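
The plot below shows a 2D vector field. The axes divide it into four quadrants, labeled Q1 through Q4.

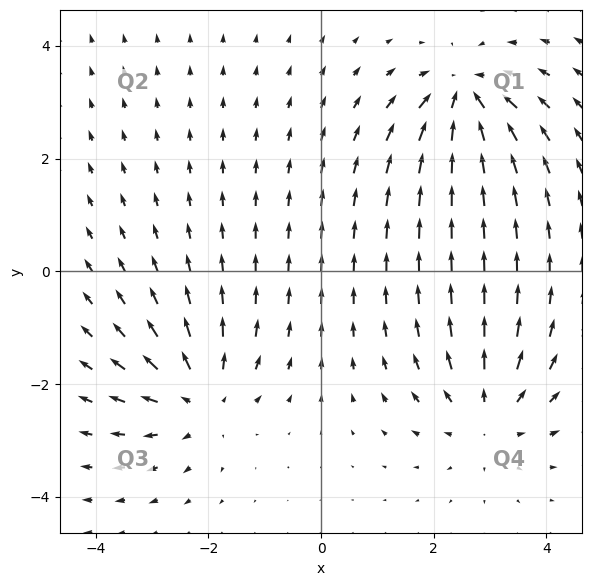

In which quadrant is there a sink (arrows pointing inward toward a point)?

The sink sits at approximately (2.5, 3.1), which lies in quadrant Q1. The divergence there is about -7, negative as expected for a sink.

Q1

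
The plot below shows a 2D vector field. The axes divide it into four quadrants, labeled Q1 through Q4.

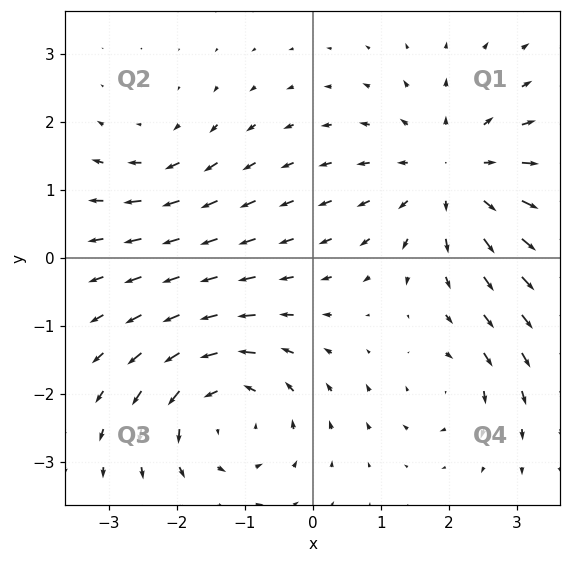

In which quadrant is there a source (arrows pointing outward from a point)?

The source sits at approximately (2.1, 1.2), which lies in quadrant Q1. The divergence there is about +4, positive as expected for a source.

Q1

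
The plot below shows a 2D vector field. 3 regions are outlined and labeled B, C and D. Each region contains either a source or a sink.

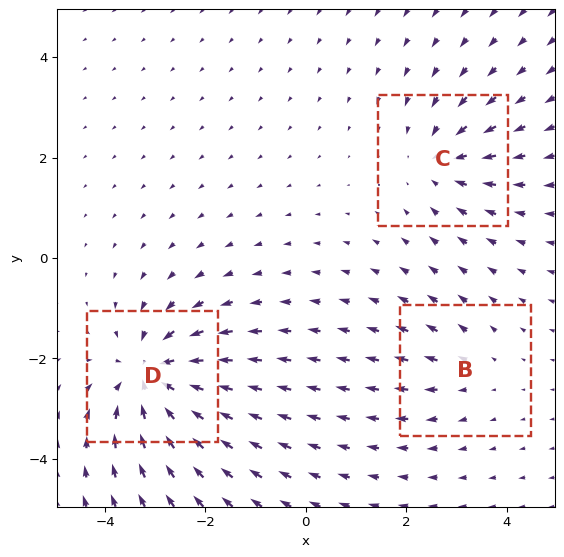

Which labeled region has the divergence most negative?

D

Divergence at each region's feature centre — B: about +2, C: about -3, D: about -5. Region D is most negative.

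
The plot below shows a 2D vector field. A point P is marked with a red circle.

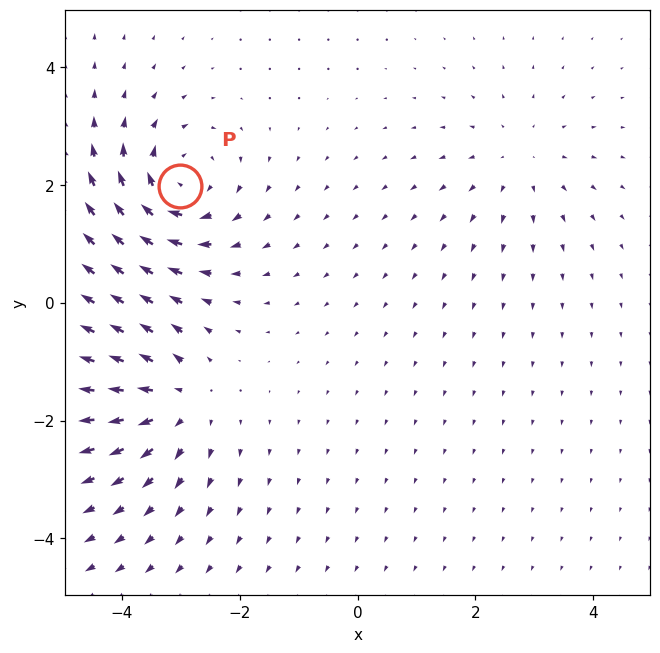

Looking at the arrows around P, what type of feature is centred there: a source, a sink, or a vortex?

vortex

At P (-3.0, 2.0) the arrows circulate clockwise. Divergence ≈0, curl about -5 — near-zero divergence with nonzero curl is a vortex.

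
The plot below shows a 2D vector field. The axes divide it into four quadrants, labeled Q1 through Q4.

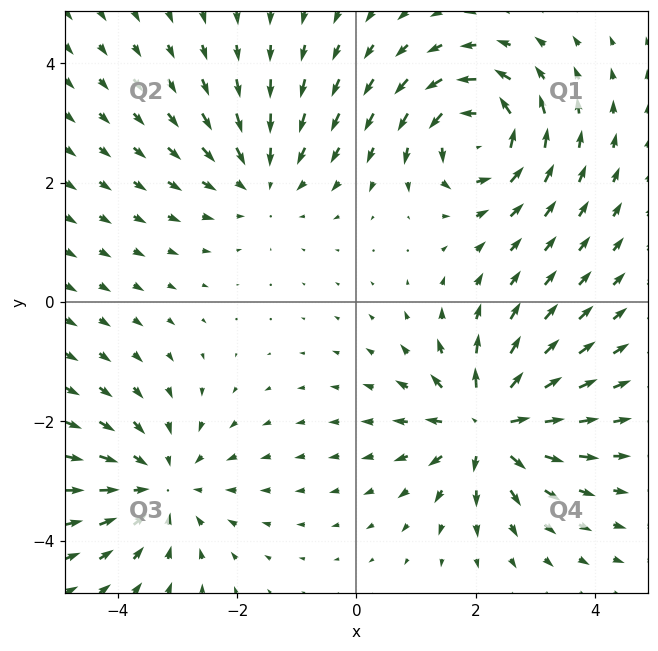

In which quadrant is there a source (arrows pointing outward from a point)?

Q4

The source sits at approximately (2.2, -2.1), which lies in quadrant Q4. The divergence there is about +7, positive as expected for a source.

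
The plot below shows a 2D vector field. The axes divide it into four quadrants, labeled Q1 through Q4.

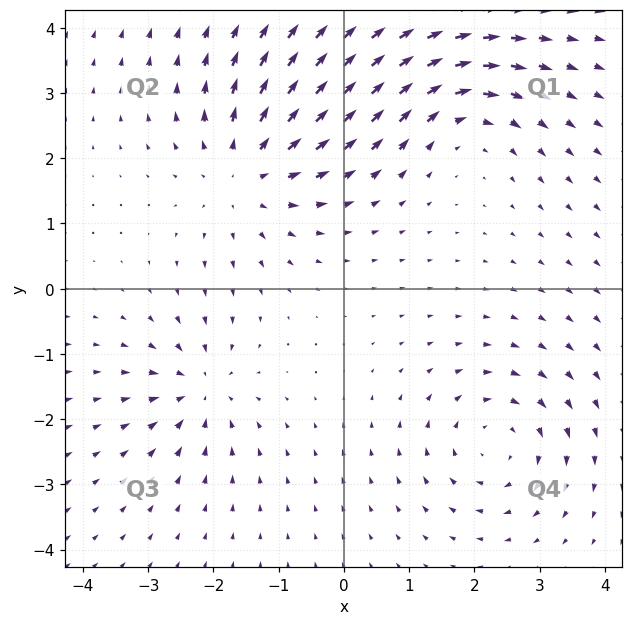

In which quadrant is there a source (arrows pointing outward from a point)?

Q2

The source sits at approximately (-1.5, 1.8), which lies in quadrant Q2. The divergence there is about +4, positive as expected for a source.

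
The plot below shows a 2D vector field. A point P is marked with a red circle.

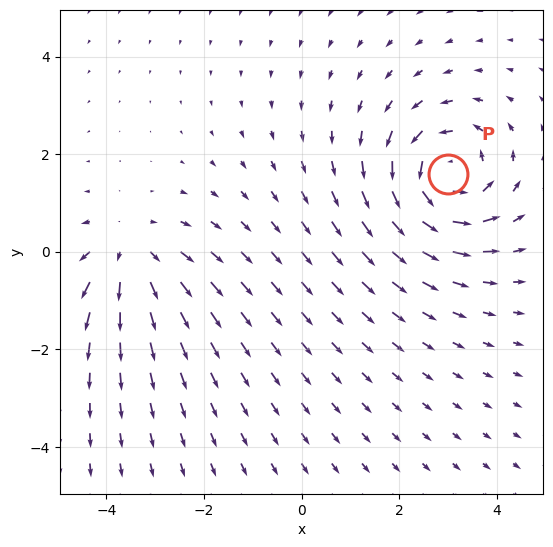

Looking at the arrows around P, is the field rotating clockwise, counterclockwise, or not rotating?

Near P at (3.0, 1.6) the arrows circulate counterclockwise. The curl (z-component) there is about +4; positive curl means counterclockwise rotation.

counterclockwise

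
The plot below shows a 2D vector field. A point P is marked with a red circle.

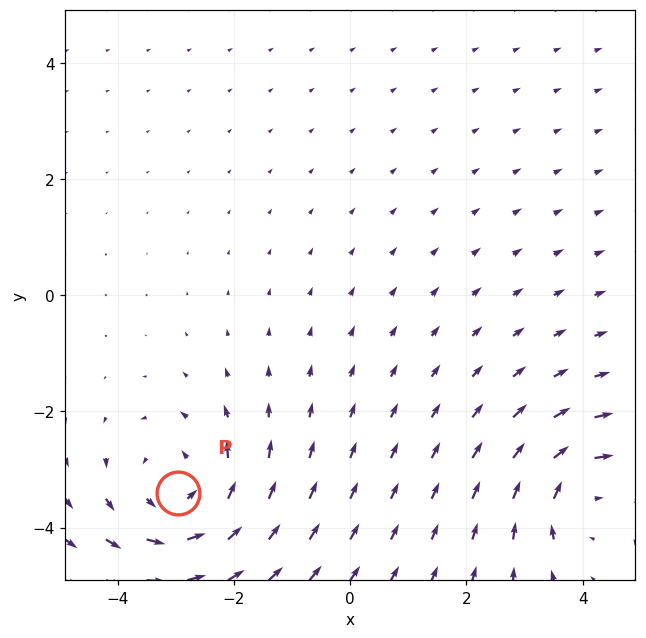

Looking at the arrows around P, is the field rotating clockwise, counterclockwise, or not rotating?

Near P at (-3.0, -3.4) the arrows circulate counterclockwise. The curl (z-component) there is about +4; positive curl means counterclockwise rotation.

counterclockwise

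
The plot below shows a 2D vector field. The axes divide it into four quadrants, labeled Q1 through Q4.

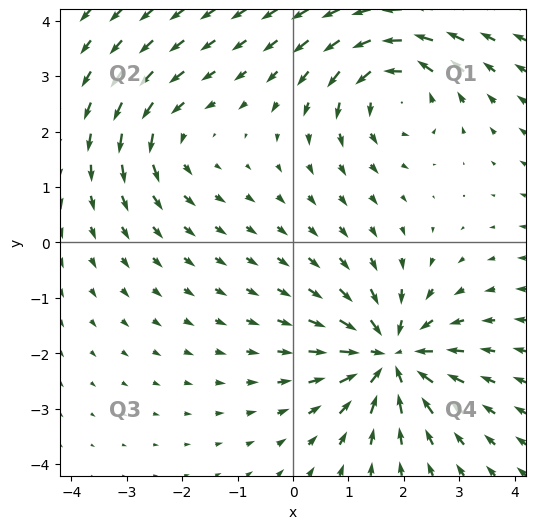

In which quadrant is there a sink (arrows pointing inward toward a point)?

Q4

The sink sits at approximately (1.8, -2.1), which lies in quadrant Q4. The divergence there is about -6, negative as expected for a sink.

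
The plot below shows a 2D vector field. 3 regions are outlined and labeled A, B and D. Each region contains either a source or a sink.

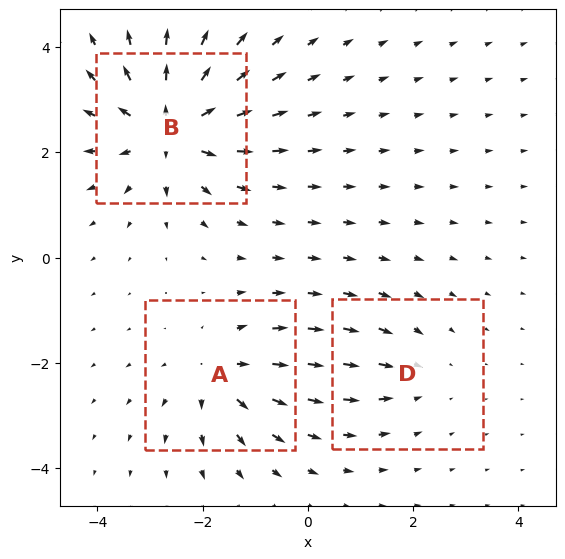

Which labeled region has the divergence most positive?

Divergence at each region's feature centre — A: about +3, B: about +5, D: about -2. Region B is most positive.

B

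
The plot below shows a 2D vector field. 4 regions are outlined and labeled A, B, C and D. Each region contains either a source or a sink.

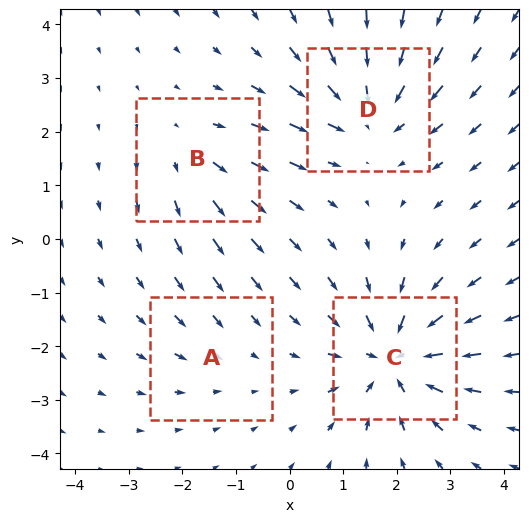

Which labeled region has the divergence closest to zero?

A

Divergence at each region's feature centre — A: about -2, B: about +3, C: about -6, D: about -5. Region A is closest to zero.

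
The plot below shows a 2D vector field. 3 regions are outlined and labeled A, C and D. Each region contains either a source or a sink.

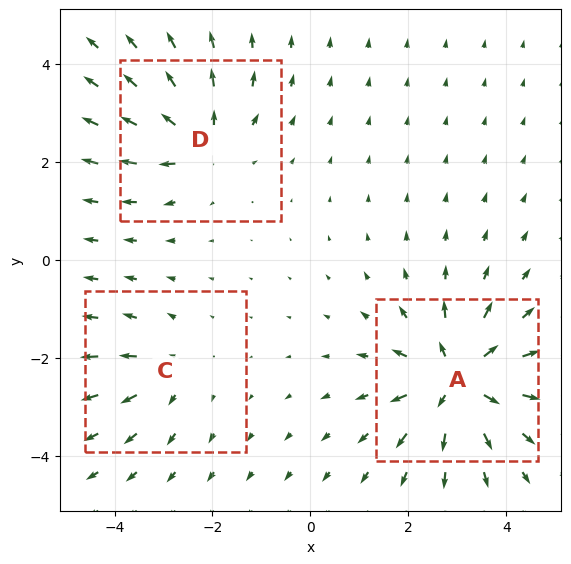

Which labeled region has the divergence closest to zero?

Divergence at each region's feature centre — A: about +5, C: about +2, D: about +4. Region C is closest to zero.

C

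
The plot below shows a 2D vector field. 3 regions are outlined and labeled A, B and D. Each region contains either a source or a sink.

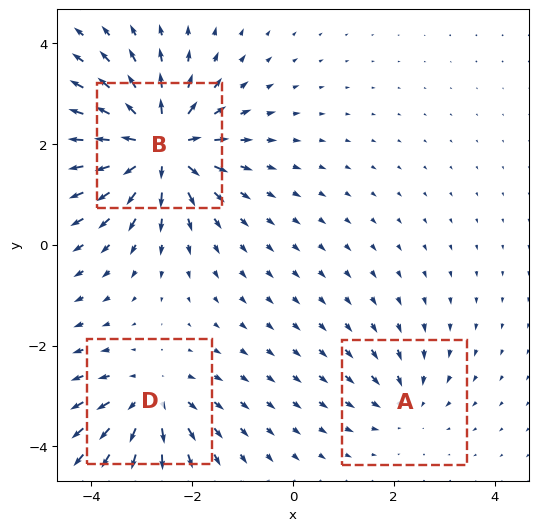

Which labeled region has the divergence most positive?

B

Divergence at each region's feature centre — A: about -3, B: about +6, D: about +4. Region B is most positive.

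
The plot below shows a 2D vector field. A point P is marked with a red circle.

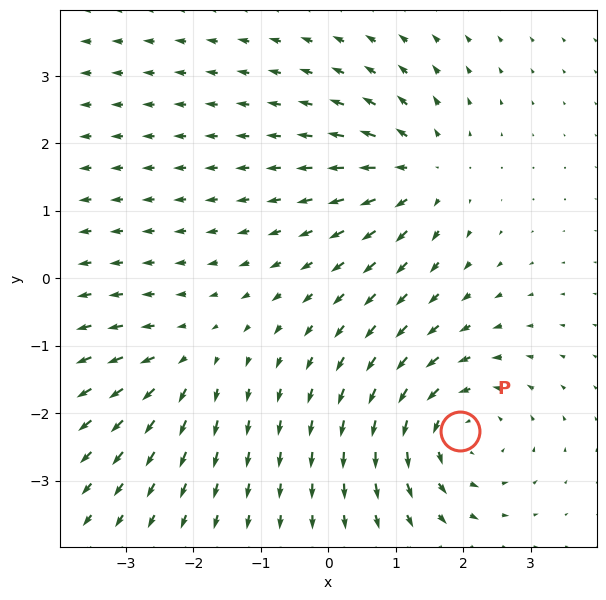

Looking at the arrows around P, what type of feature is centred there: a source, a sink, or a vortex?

vortex

At P (1.9, -2.3) the arrows circulate counterclockwise. Divergence ≈0, curl about +5 — near-zero divergence with nonzero curl is a vortex.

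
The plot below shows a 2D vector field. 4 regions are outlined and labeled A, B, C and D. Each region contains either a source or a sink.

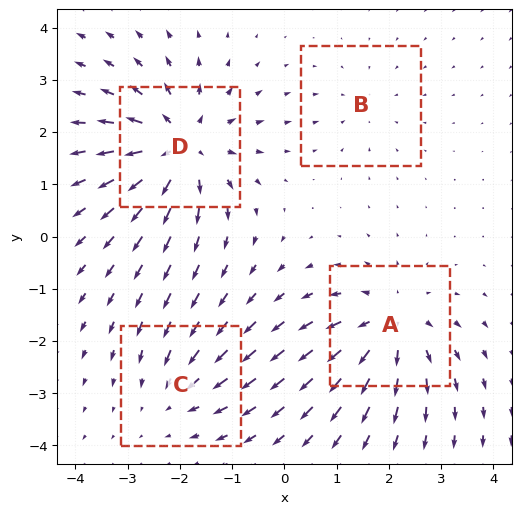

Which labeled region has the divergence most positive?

D

Divergence at each region's feature centre — A: about +6, B: about -2, C: about -3, D: about +7. Region D is most positive.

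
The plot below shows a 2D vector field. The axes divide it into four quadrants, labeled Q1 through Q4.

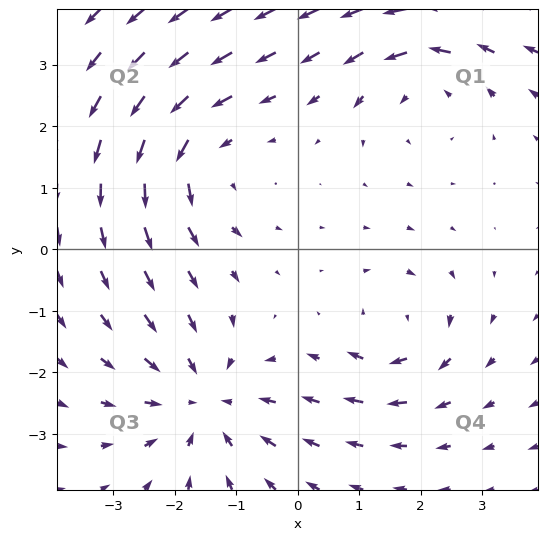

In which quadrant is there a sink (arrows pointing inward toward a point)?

The sink sits at approximately (-1.5, -2.5), which lies in quadrant Q3. The divergence there is about -3, negative as expected for a sink.

Q3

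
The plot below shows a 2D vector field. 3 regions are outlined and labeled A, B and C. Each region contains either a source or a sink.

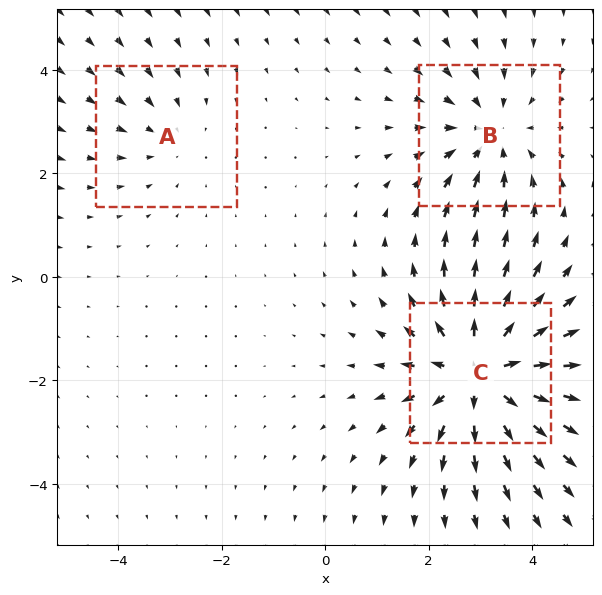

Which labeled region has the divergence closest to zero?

Divergence at each region's feature centre — A: about -2, B: about -3, C: about +5. Region A is closest to zero.

A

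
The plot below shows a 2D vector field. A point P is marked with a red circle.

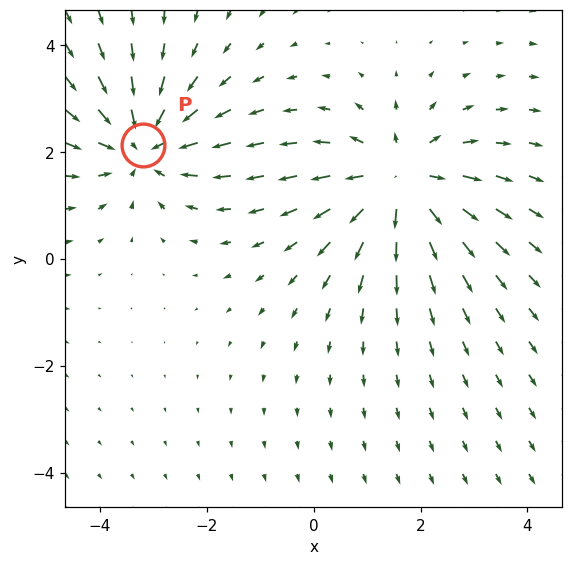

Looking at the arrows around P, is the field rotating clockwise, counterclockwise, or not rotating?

not rotating

Near P at (-3.2, 2.1) the arrows show no circulation. The curl there is ≈0.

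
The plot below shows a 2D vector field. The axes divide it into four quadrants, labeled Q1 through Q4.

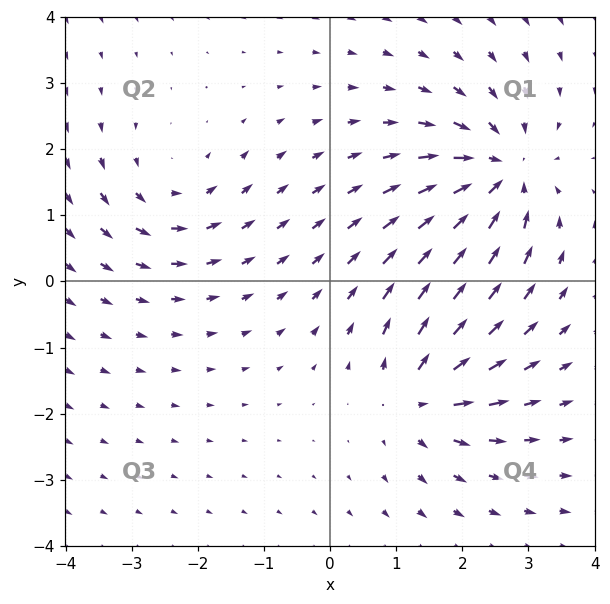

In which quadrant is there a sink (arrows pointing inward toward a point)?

Q1

The sink sits at approximately (2.6, 1.6), which lies in quadrant Q1. The divergence there is about -6, negative as expected for a sink.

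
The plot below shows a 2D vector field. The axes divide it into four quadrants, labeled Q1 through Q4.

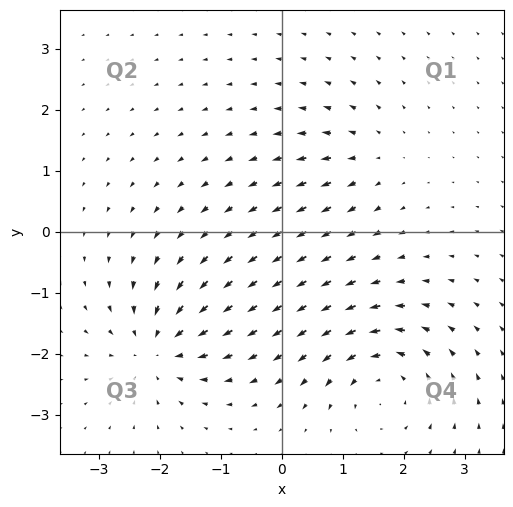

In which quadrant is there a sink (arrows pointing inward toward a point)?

The sink sits at approximately (-2.0, -1.9), which lies in quadrant Q3. The divergence there is about -6, negative as expected for a sink.

Q3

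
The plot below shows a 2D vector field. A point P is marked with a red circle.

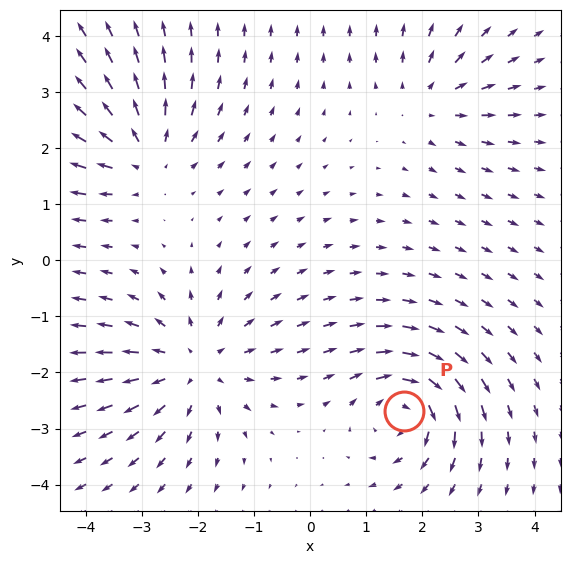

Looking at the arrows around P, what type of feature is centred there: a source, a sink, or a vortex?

vortex

At P (1.7, -2.7) the arrows circulate clockwise. Divergence ≈0, curl about -6 — near-zero divergence with nonzero curl is a vortex.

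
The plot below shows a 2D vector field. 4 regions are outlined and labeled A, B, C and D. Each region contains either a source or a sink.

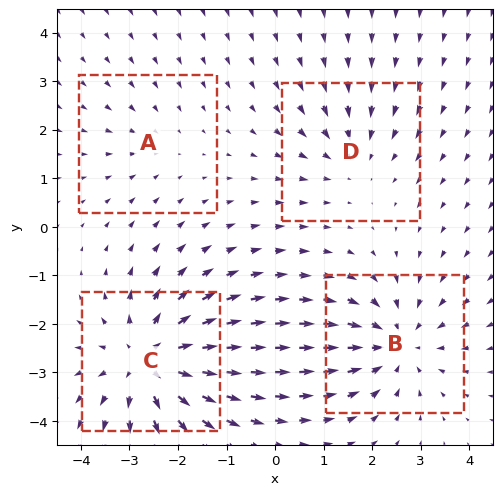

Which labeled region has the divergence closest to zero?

A

Divergence at each region's feature centre — A: about -2, B: about -5, C: about +6, D: about -3. Region A is closest to zero.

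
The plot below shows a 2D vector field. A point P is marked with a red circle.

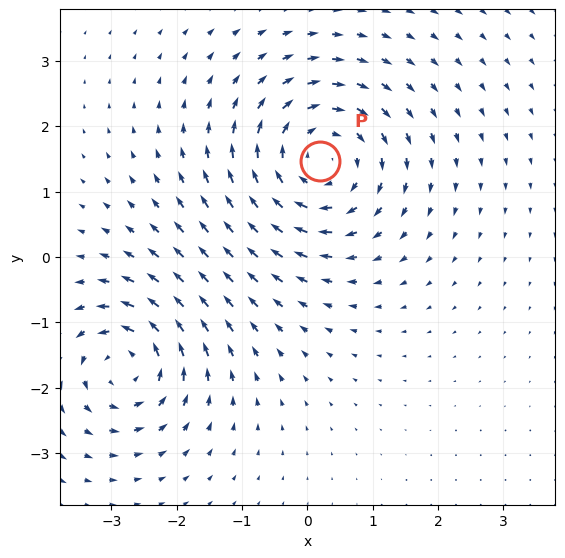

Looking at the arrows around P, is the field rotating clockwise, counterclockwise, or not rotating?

clockwise

Near P at (0.2, 1.5) the arrows circulate clockwise. The curl (z-component) there is about -4; negative curl means clockwise rotation.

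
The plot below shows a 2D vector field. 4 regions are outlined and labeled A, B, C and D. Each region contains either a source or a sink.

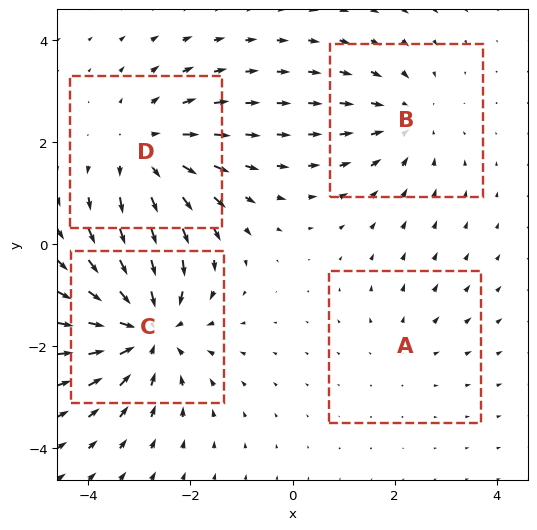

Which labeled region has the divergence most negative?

Divergence at each region's feature centre — A: about +2, B: about -3, C: about -5, D: about +4. Region C is most negative.

C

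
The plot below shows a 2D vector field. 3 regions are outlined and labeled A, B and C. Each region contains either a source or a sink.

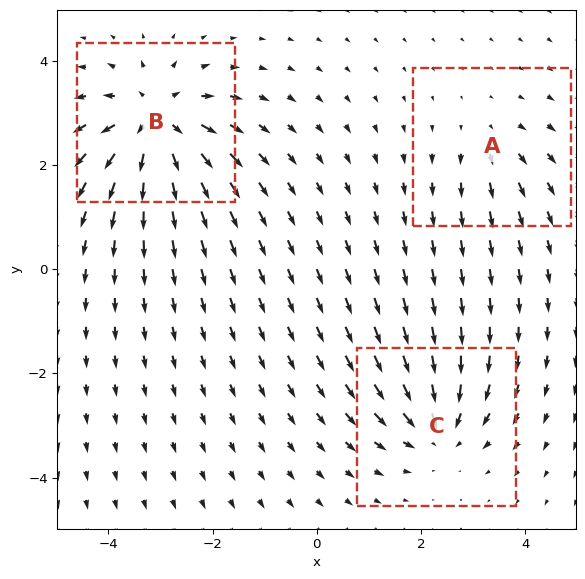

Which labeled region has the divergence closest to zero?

A

Divergence at each region's feature centre — A: about +2, B: about +6, C: about -4. Region A is closest to zero.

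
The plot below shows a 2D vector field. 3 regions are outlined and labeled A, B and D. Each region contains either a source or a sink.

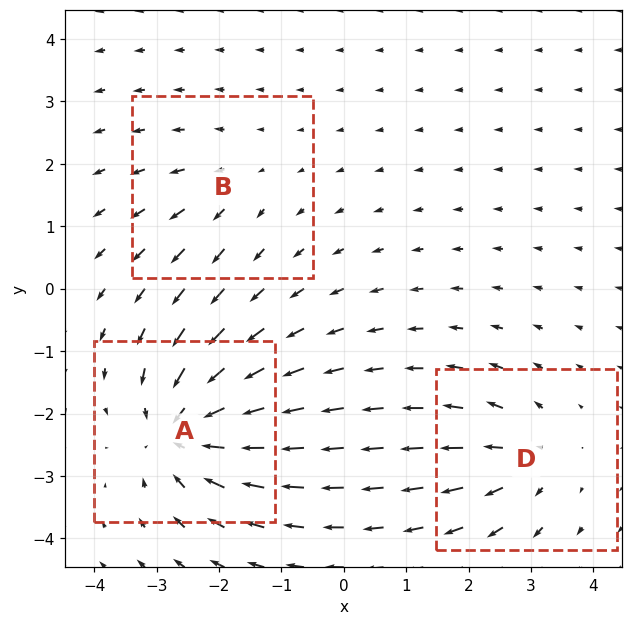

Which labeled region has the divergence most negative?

Divergence at each region's feature centre — A: about -6, B: about +2, D: about +3. Region A is most negative.

A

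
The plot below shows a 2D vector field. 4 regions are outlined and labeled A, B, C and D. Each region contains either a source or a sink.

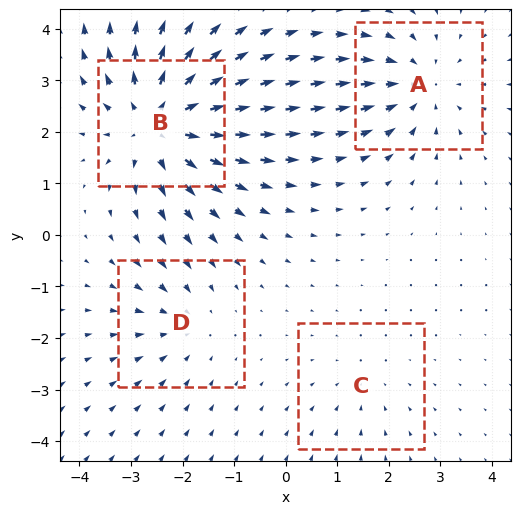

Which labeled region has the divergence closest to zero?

Divergence at each region's feature centre — A: about -4, B: about +6, C: about -2, D: about -3. Region C is closest to zero.

C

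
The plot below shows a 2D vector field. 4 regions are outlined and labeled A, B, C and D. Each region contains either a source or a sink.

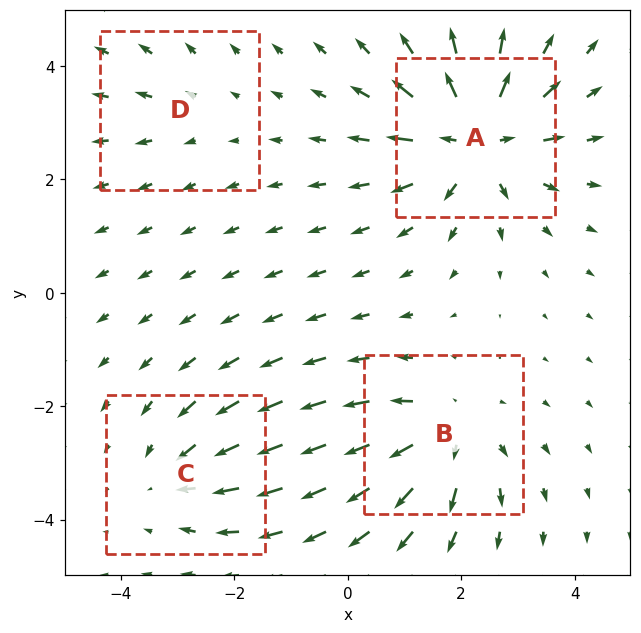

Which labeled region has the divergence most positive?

A

Divergence at each region's feature centre — A: about +7, B: about +5, C: about -3, D: about +2. Region A is most positive.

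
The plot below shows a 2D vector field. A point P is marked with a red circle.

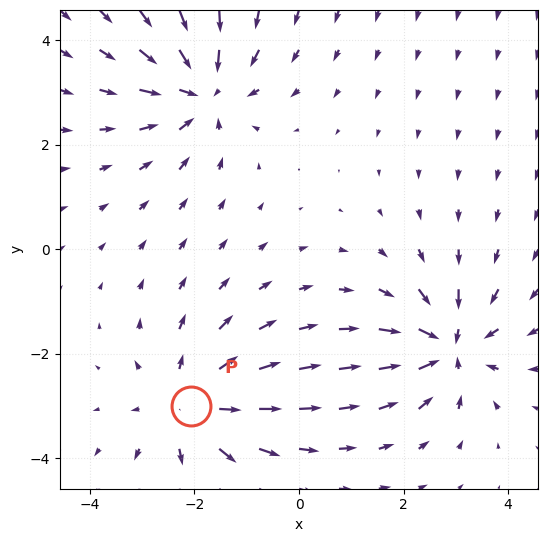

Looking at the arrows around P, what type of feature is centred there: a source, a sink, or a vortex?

At P (-2.1, -3.0) the arrows spread outward. Divergence about +4, curl ≈0 — positive divergence with near-zero curl is a source.

source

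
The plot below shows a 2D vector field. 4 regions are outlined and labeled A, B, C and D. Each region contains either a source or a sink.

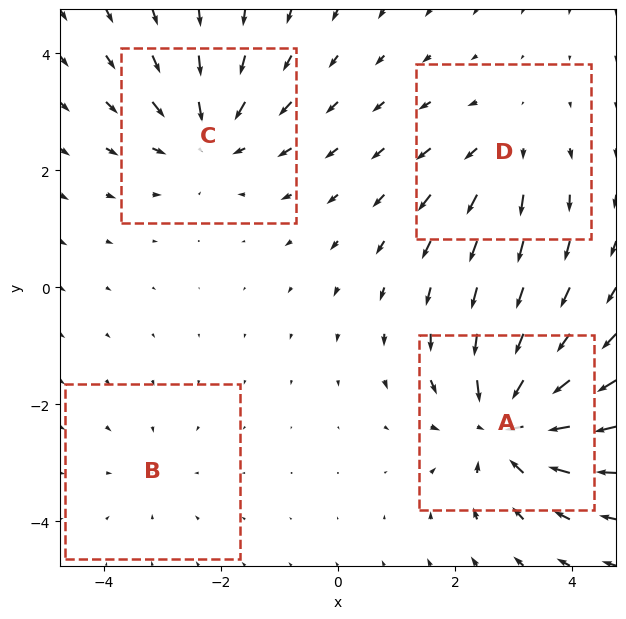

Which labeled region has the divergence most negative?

A

Divergence at each region's feature centre — A: about -7, B: about -2, C: about -5, D: about +3. Region A is most negative.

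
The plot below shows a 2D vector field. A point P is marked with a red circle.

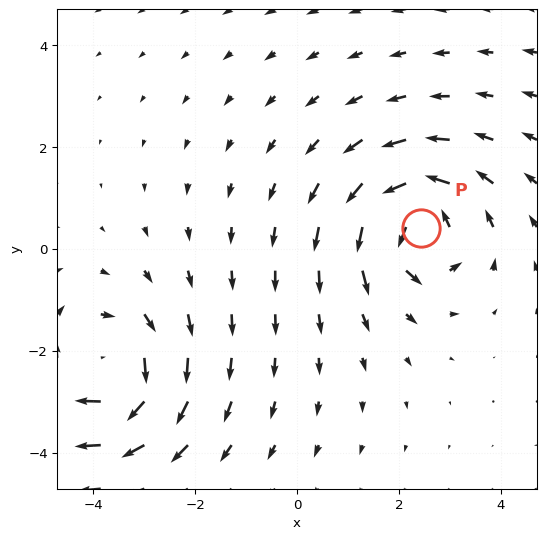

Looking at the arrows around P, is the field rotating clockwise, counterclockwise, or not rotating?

counterclockwise

Near P at (2.4, 0.4) the arrows circulate counterclockwise. The curl (z-component) there is about +4; positive curl means counterclockwise rotation.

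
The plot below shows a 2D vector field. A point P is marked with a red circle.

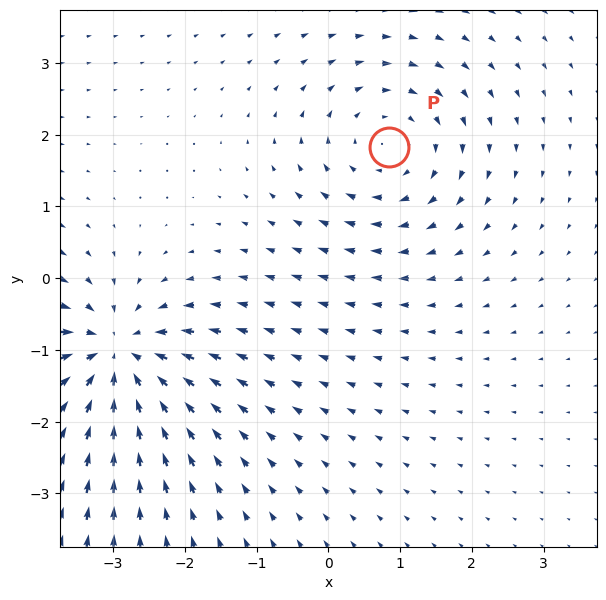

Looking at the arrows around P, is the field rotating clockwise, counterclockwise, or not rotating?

Near P at (0.8, 1.8) the arrows circulate clockwise. The curl (z-component) there is about -3; negative curl means clockwise rotation.

clockwise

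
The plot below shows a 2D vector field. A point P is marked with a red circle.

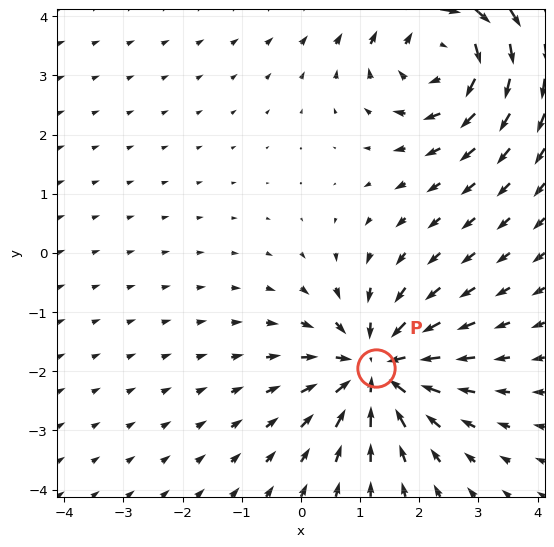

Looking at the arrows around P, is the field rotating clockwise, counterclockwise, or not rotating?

Near P at (1.3, -1.9) the arrows show no circulation. The curl there is ≈0.

not rotating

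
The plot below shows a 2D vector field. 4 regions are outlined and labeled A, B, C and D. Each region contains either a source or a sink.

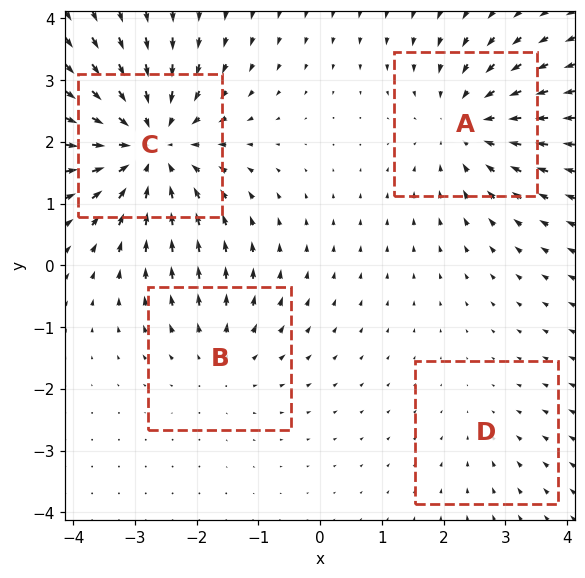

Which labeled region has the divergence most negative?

C

Divergence at each region's feature centre — A: about -4, B: about +3, C: about -6, D: about -2. Region C is most negative.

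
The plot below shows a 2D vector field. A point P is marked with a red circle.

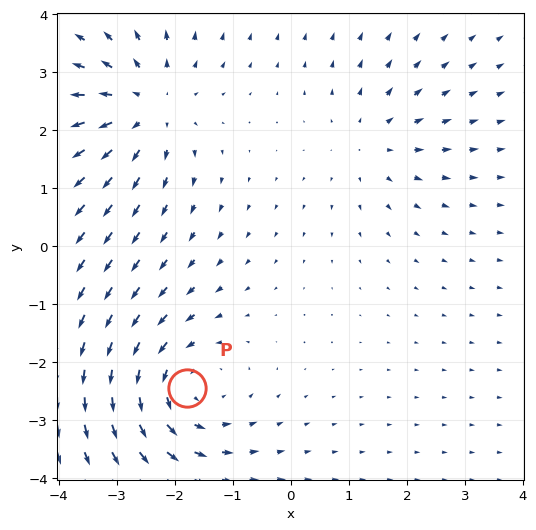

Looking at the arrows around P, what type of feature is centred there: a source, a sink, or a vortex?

At P (-1.8, -2.4) the arrows circulate counterclockwise. Divergence ≈0, curl about +4 — near-zero divergence with nonzero curl is a vortex.

vortex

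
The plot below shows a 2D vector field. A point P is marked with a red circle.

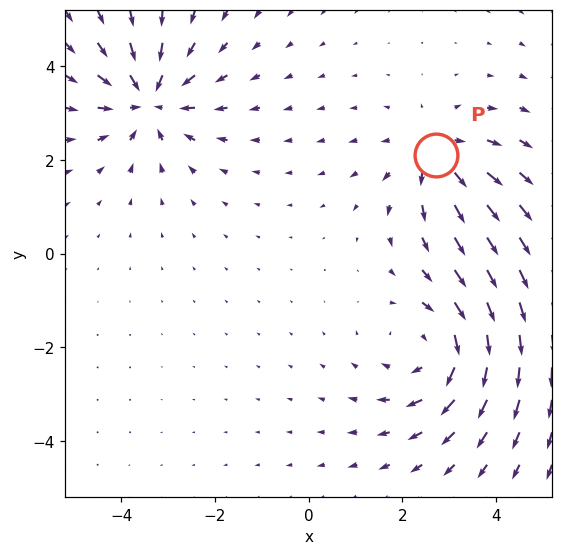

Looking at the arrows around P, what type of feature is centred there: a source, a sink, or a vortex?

source

At P (2.7, 2.1) the arrows spread outward. Divergence about +3, curl ≈0 — positive divergence with near-zero curl is a source.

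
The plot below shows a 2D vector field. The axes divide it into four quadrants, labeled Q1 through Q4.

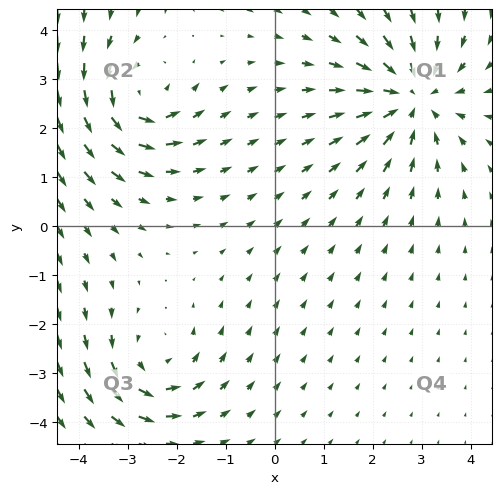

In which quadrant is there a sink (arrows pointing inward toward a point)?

The sink sits at approximately (2.8, 2.6), which lies in quadrant Q1. The divergence there is about -4, negative as expected for a sink.

Q1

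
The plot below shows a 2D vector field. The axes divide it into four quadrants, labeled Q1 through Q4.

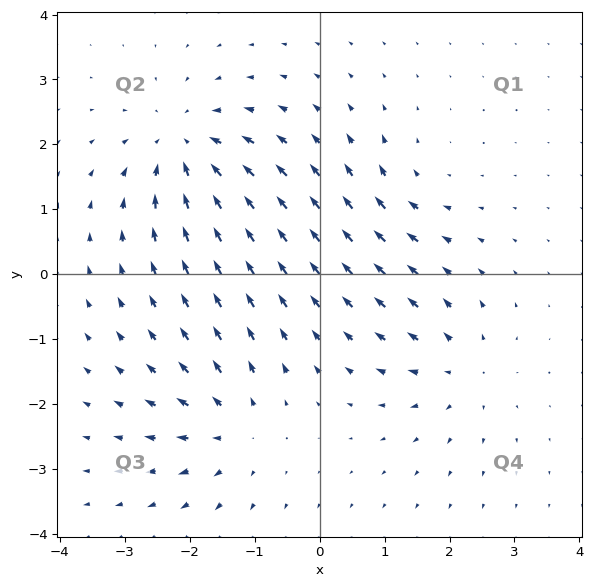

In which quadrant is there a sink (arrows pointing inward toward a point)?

Q2

The sink sits at approximately (-2.1, 2.0), which lies in quadrant Q2. The divergence there is about -6, negative as expected for a sink.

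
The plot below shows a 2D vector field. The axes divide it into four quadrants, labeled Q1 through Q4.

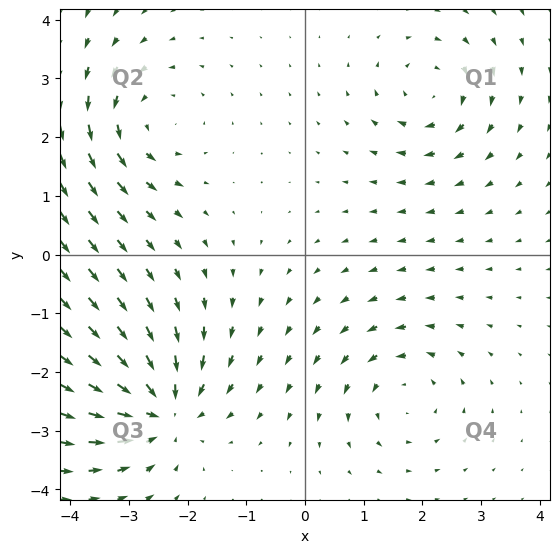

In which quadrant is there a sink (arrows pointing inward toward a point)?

The sink sits at approximately (-2.4, -2.6), which lies in quadrant Q3. The divergence there is about -6, negative as expected for a sink.

Q3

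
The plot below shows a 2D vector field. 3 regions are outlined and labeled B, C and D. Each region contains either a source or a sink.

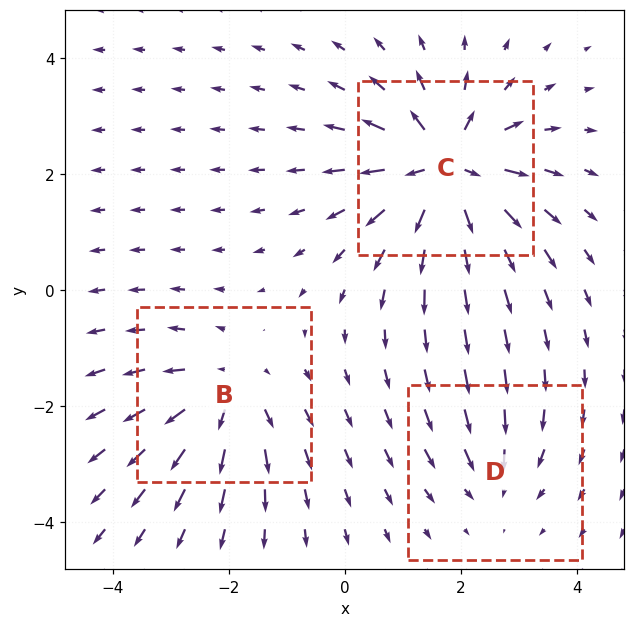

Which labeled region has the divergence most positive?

C

Divergence at each region's feature centre — B: about +4, C: about +6, D: about -2. Region C is most positive.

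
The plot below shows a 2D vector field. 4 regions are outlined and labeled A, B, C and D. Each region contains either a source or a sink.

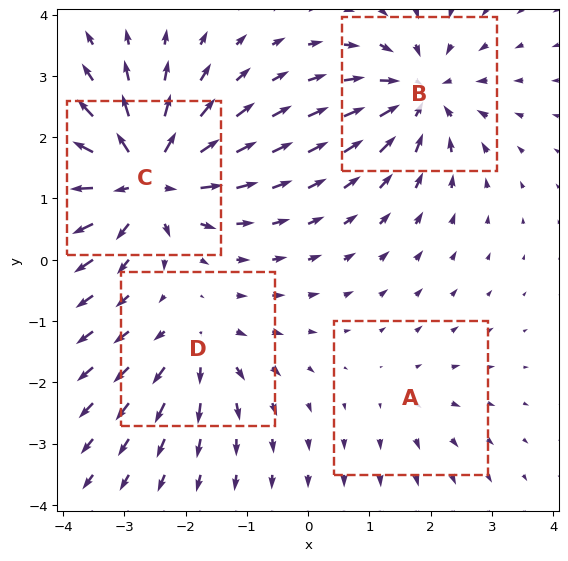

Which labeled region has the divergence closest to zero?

Divergence at each region's feature centre — A: about +2, B: about -6, C: about +8, D: about +4. Region A is closest to zero.

A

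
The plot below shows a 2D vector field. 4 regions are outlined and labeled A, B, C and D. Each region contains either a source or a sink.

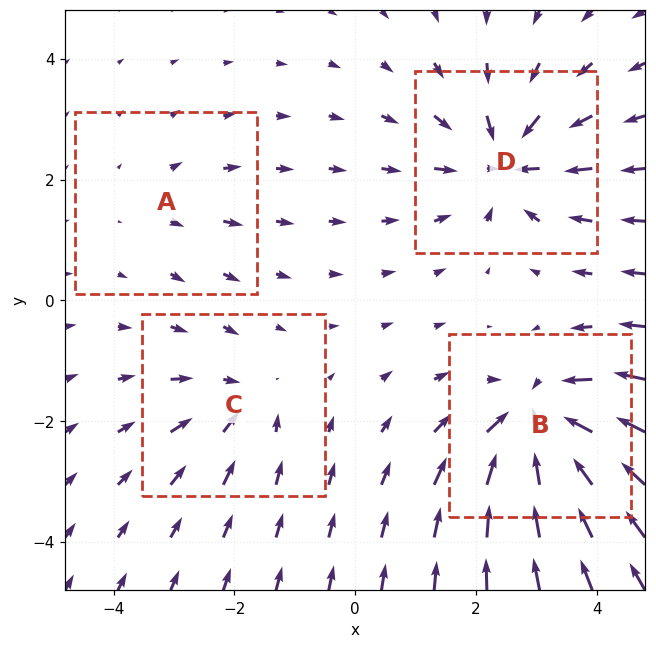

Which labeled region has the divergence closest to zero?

Divergence at each region's feature centre — A: about +2, B: about -7, C: about -4, D: about -6. Region A is closest to zero.

A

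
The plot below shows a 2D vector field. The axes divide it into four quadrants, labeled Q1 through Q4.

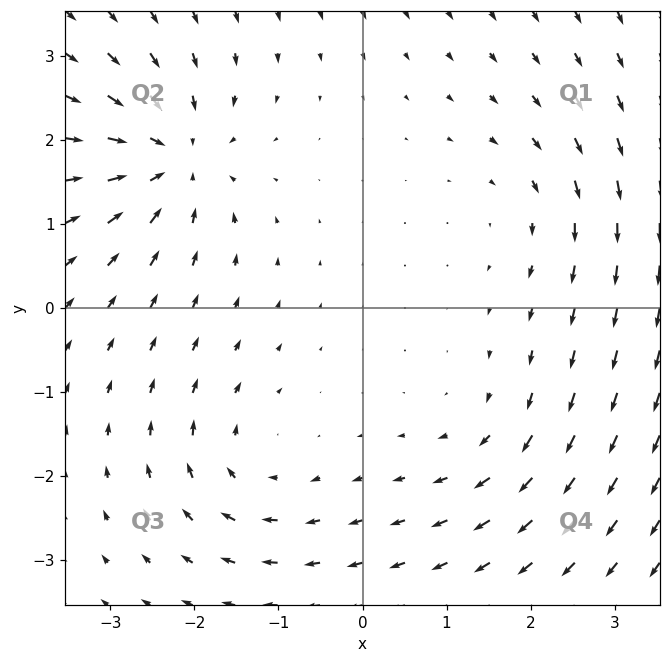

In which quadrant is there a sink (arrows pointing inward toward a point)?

Q2

The sink sits at approximately (-2.2, 1.8), which lies in quadrant Q2. The divergence there is about -6, negative as expected for a sink.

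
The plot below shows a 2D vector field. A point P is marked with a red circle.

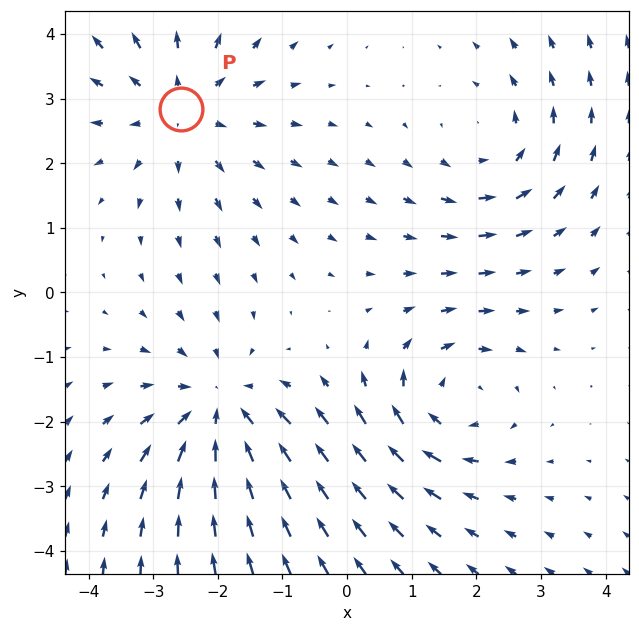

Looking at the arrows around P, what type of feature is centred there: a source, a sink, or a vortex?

source

At P (-2.6, 2.8) the arrows spread outward. Divergence about +3, curl ≈0 — positive divergence with near-zero curl is a source.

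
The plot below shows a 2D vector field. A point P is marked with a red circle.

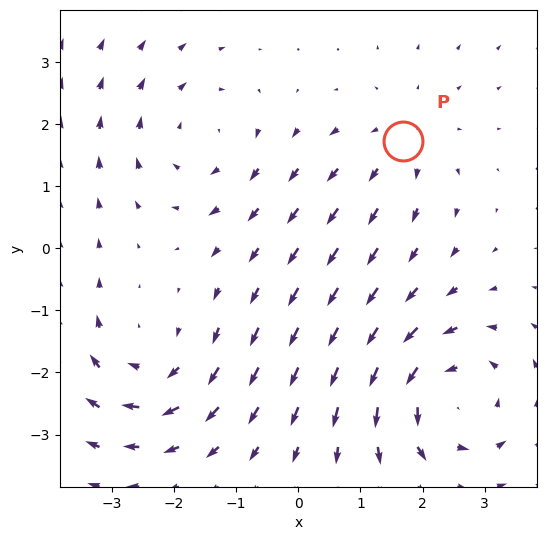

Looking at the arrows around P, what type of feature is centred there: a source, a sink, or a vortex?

At P (1.7, 1.7) the arrows spread outward. Divergence about +2, curl ≈0 — positive divergence with near-zero curl is a source.

source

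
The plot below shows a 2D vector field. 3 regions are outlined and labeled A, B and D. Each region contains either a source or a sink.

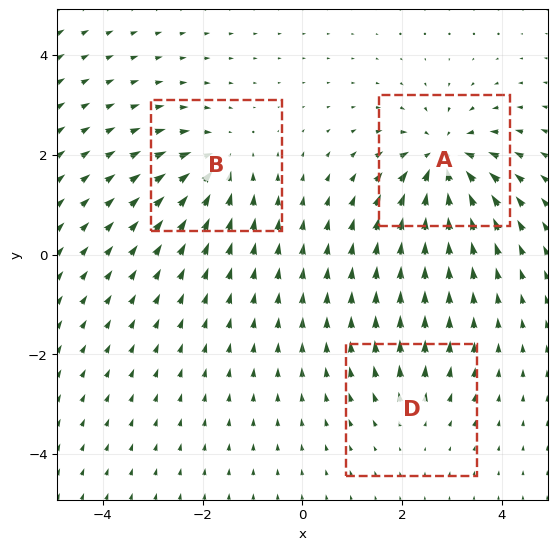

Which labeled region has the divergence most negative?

Divergence at each region's feature centre — A: about -6, B: about -4, D: about +2. Region A is most negative.

A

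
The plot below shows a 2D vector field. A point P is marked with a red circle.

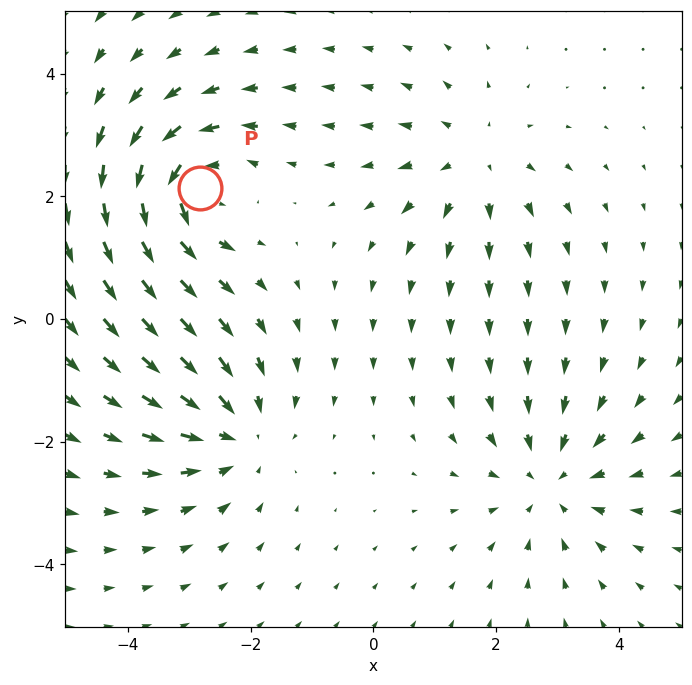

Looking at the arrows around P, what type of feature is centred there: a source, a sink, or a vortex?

At P (-2.8, 2.1) the arrows circulate counterclockwise. Divergence ≈0, curl about +6 — near-zero divergence with nonzero curl is a vortex.

vortex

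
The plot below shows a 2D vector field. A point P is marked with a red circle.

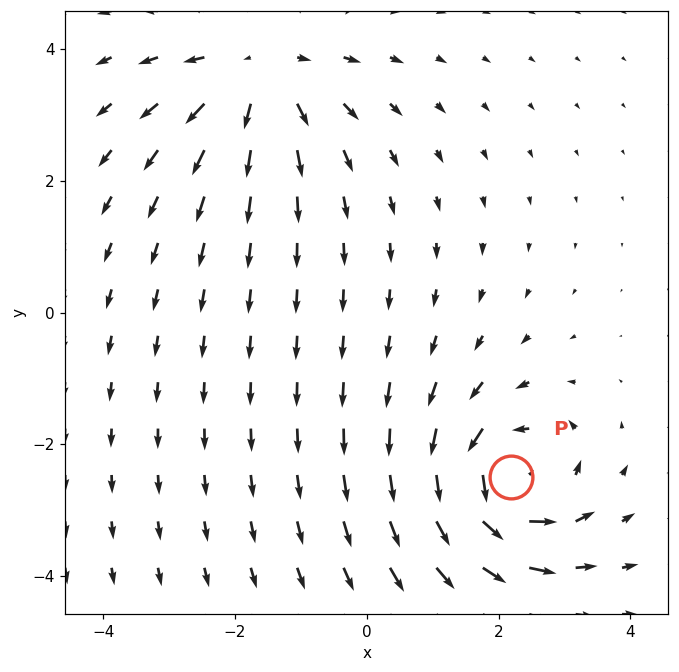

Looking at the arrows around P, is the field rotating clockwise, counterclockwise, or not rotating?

Near P at (2.2, -2.5) the arrows circulate counterclockwise. The curl (z-component) there is about +6; positive curl means counterclockwise rotation.

counterclockwise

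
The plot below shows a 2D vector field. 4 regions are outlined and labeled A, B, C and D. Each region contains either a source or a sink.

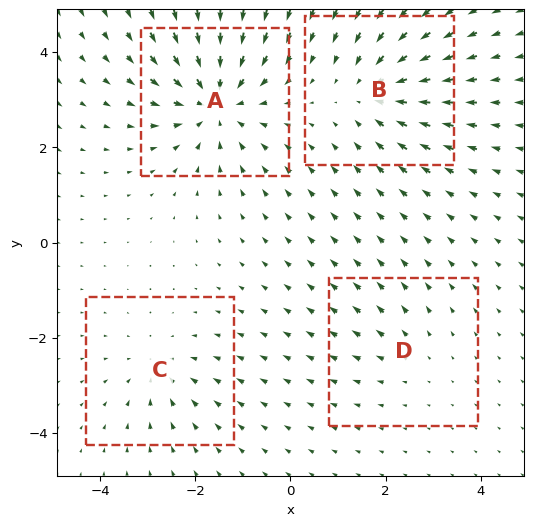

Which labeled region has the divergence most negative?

A

Divergence at each region's feature centre — A: about -6, B: about -4, C: about -3, D: about +2. Region A is most negative.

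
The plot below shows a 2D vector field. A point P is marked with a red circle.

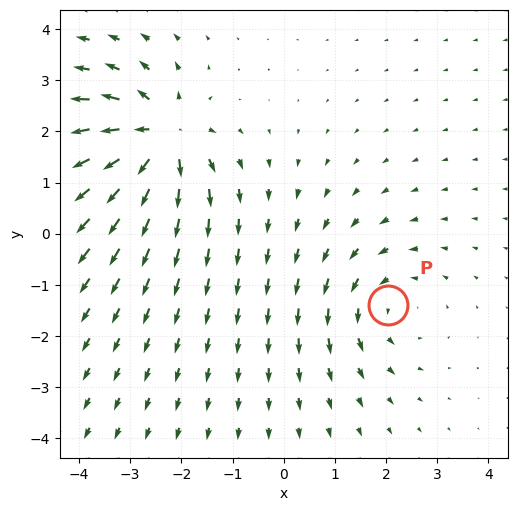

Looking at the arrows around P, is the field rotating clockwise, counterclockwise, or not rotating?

counterclockwise

Near P at (2.0, -1.4) the arrows circulate counterclockwise. The curl (z-component) there is about +3; positive curl means counterclockwise rotation.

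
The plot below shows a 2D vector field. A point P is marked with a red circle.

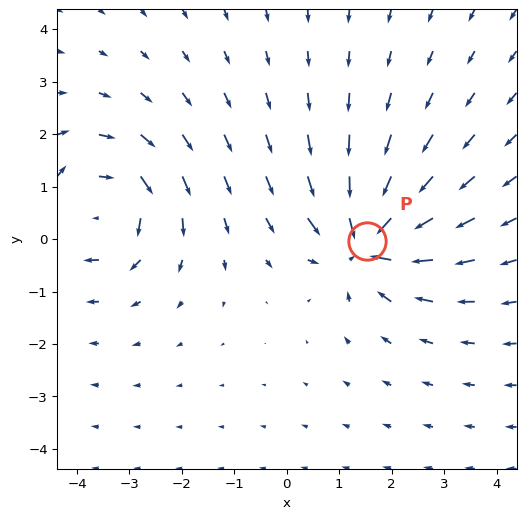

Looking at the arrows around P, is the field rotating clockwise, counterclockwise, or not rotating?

Near P at (1.5, -0.0) the arrows show no circulation. The curl there is ≈0.

not rotating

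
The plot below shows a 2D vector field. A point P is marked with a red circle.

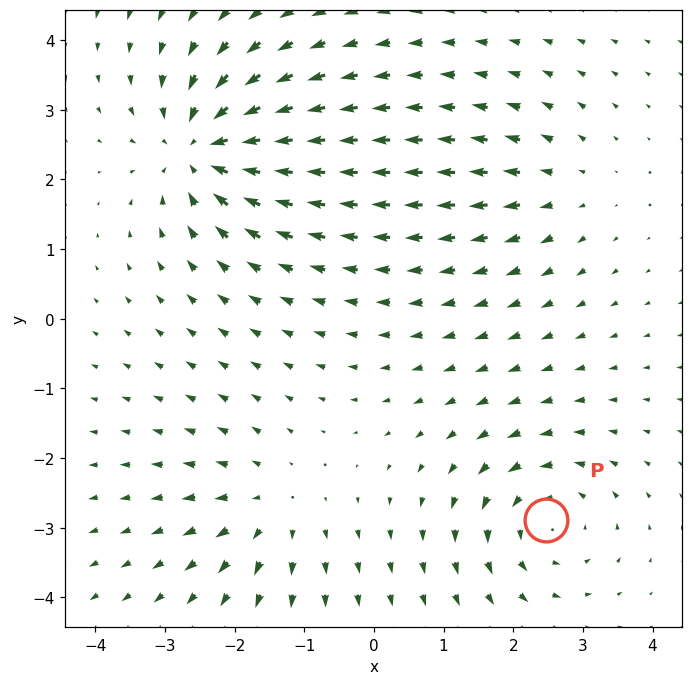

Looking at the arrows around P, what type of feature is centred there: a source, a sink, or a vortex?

vortex

At P (2.5, -2.9) the arrows circulate counterclockwise. Divergence ≈0, curl about +4 — near-zero divergence with nonzero curl is a vortex.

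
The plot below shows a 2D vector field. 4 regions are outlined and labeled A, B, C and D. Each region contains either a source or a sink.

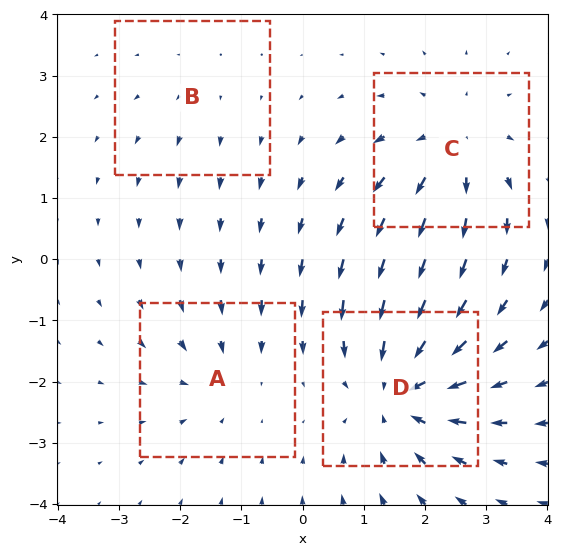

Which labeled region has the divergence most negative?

D

Divergence at each region's feature centre — A: about -3, B: about +2, C: about +5, D: about -6. Region D is most negative.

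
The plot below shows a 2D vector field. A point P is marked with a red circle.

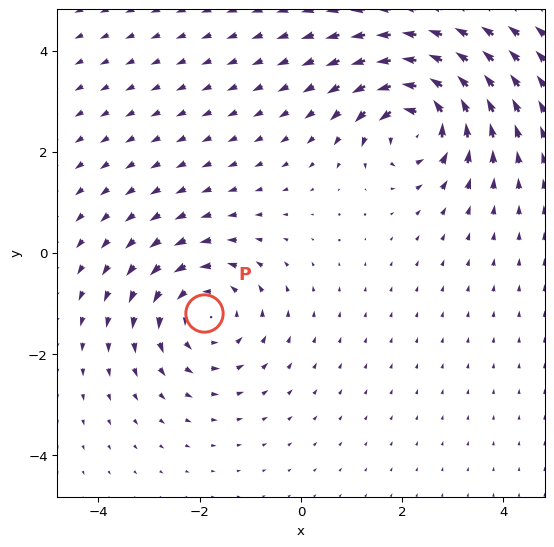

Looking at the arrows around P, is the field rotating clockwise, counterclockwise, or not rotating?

Near P at (-1.9, -1.2) the arrows circulate counterclockwise. The curl (z-component) there is about +3; positive curl means counterclockwise rotation.

counterclockwise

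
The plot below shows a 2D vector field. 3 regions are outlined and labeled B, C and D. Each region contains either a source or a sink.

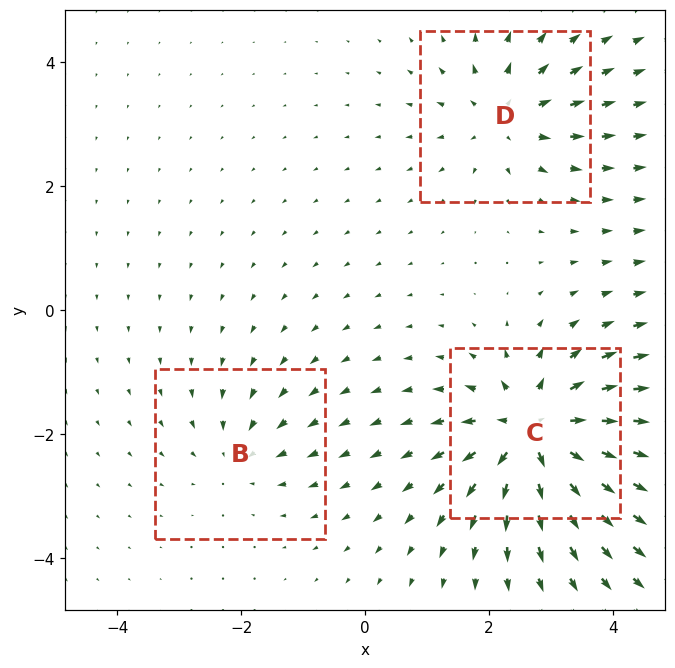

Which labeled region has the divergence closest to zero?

Divergence at each region's feature centre — B: about -2, C: about +6, D: about +4. Region B is closest to zero.

B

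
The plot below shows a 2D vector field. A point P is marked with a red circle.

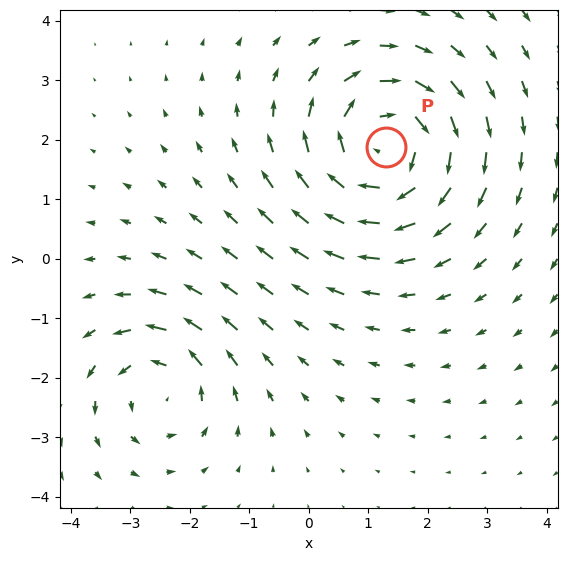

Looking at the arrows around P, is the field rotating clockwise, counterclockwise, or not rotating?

Near P at (1.3, 1.9) the arrows circulate clockwise. The curl (z-component) there is about -4; negative curl means clockwise rotation.

clockwise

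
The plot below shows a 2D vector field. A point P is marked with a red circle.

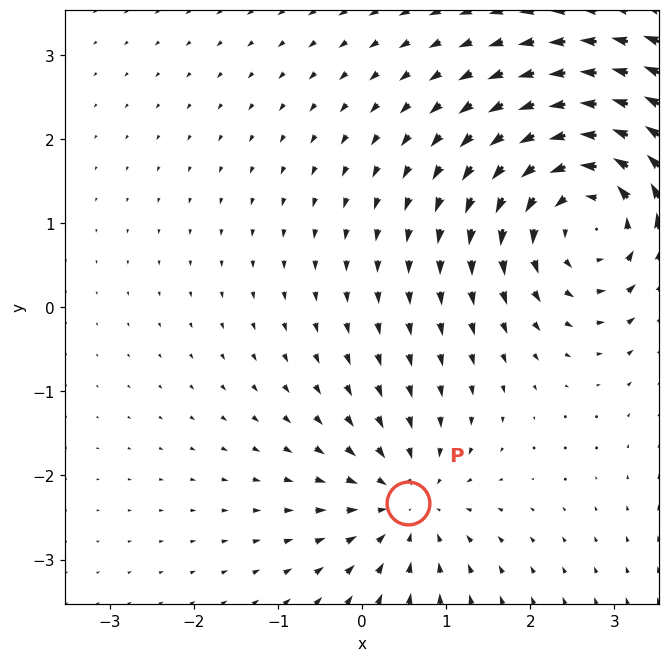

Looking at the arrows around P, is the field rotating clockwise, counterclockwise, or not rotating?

not rotating

Near P at (0.5, -2.3) the arrows show no circulation. The curl there is ≈0.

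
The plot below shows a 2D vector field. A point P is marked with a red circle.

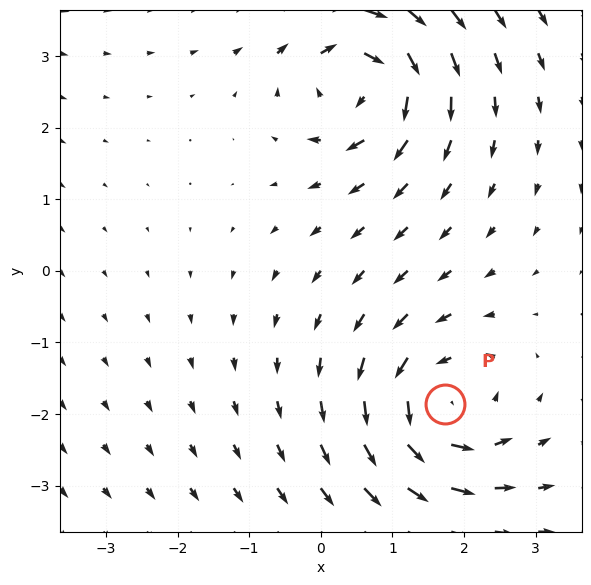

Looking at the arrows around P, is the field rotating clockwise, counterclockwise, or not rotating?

Near P at (1.7, -1.9) the arrows circulate counterclockwise. The curl (z-component) there is about +4; positive curl means counterclockwise rotation.

counterclockwise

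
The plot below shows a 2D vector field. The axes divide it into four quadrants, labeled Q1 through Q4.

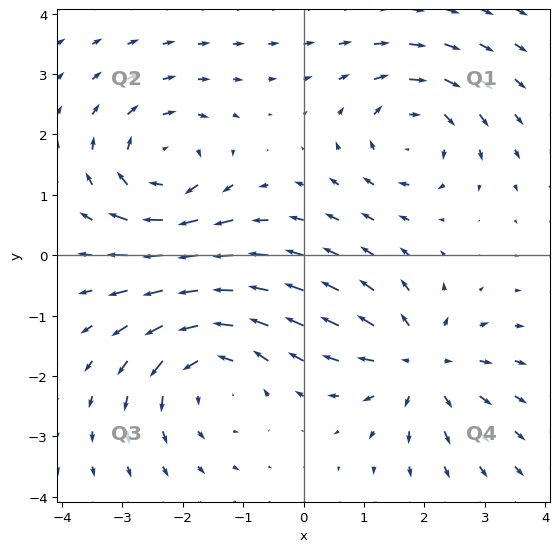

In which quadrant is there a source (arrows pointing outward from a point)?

The source sits at approximately (1.9, -1.8), which lies in quadrant Q4. The divergence there is about +4, positive as expected for a source.

Q4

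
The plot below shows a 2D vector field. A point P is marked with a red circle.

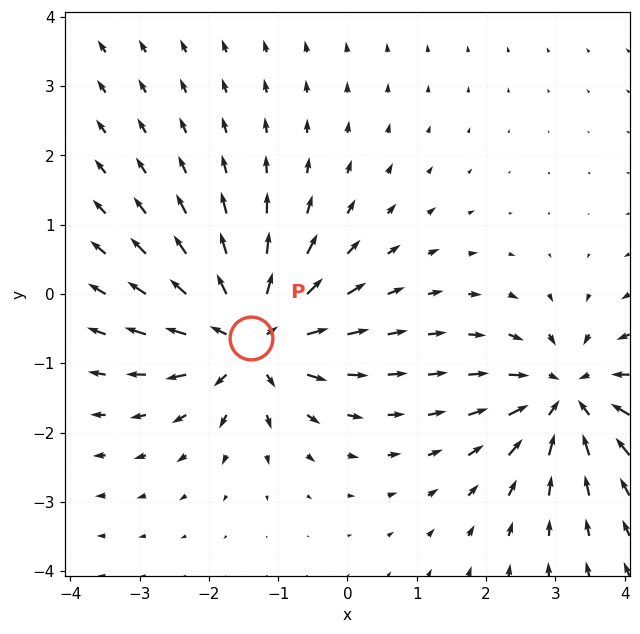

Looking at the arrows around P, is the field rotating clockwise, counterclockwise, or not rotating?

Near P at (-1.4, -0.6) the arrows show no circulation. The curl there is ≈0.

not rotating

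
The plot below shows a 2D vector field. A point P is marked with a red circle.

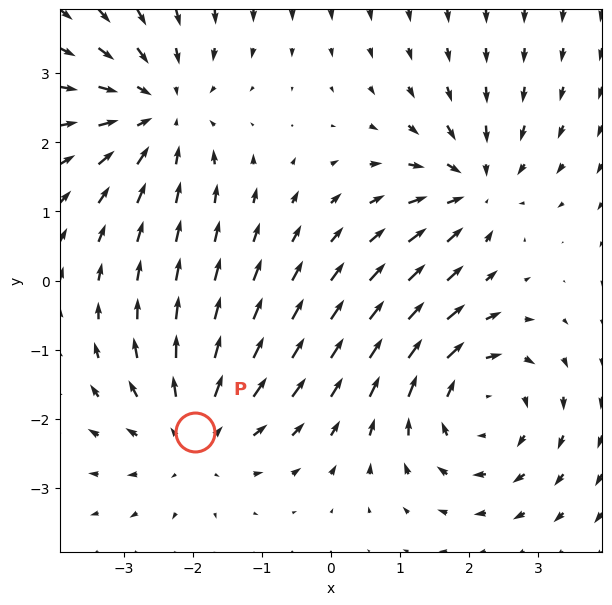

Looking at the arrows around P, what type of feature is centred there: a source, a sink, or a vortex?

At P (-2.0, -2.2) the arrows spread outward. Divergence about +3, curl ≈0 — positive divergence with near-zero curl is a source.

source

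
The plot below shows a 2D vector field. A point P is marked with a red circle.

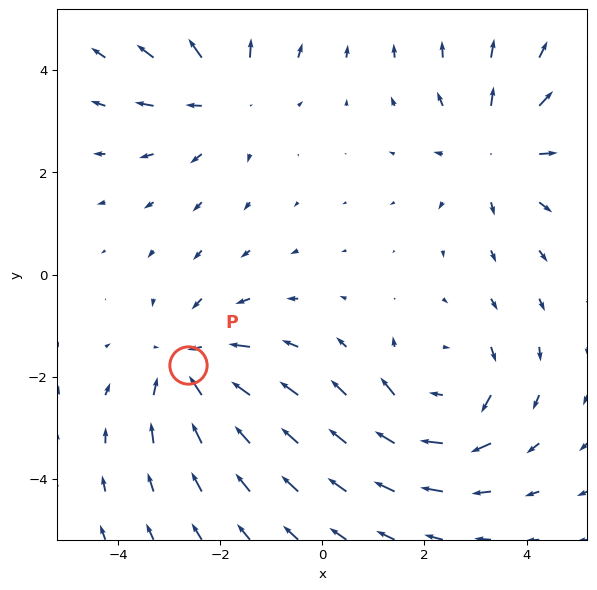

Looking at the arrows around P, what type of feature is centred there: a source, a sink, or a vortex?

At P (-2.6, -1.8) the arrows converge inward. Divergence about -3, curl ≈0 — negative divergence with near-zero curl is a sink.

sink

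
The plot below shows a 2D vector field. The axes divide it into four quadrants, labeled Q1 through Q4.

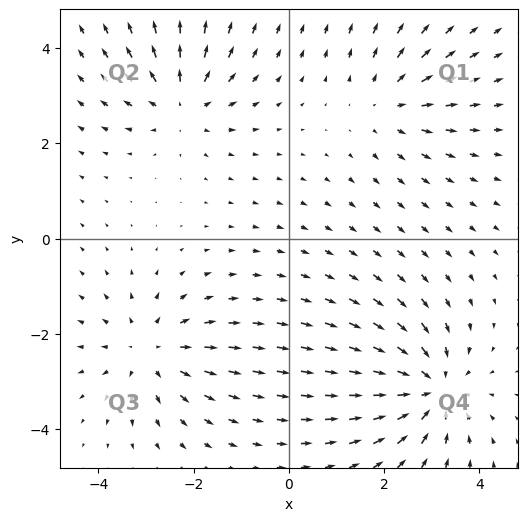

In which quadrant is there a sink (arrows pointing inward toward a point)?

Q4

The sink sits at approximately (3.0, -3.2), which lies in quadrant Q4. The divergence there is about -5, negative as expected for a sink.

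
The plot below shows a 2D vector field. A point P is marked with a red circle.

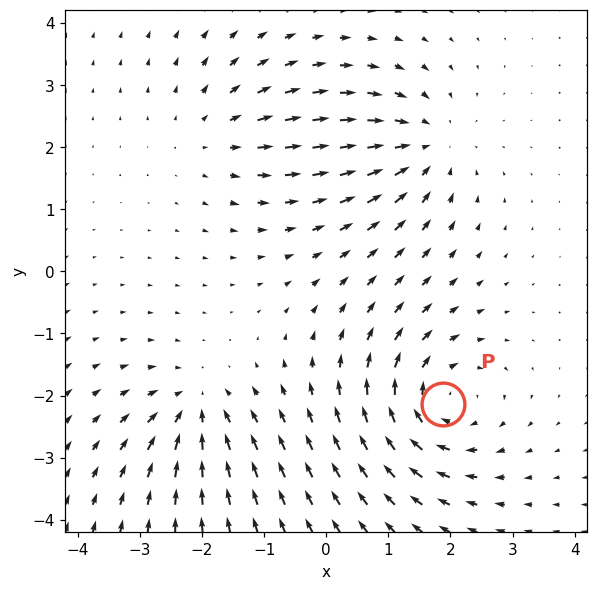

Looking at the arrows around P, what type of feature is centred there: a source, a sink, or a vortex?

At P (1.9, -2.1) the arrows circulate clockwise. Divergence ≈0, curl about -5 — near-zero divergence with nonzero curl is a vortex.

vortex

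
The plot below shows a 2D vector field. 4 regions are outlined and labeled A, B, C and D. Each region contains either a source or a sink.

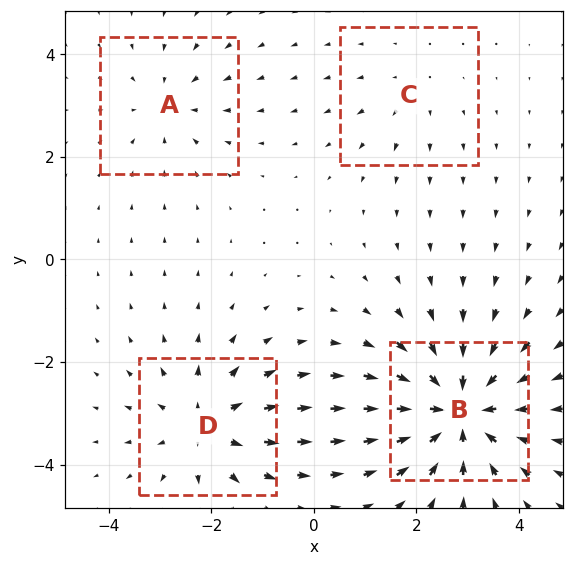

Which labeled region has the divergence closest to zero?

Divergence at each region's feature centre — A: about -3, B: about -7, C: about +2, D: about +4. Region C is closest to zero.

C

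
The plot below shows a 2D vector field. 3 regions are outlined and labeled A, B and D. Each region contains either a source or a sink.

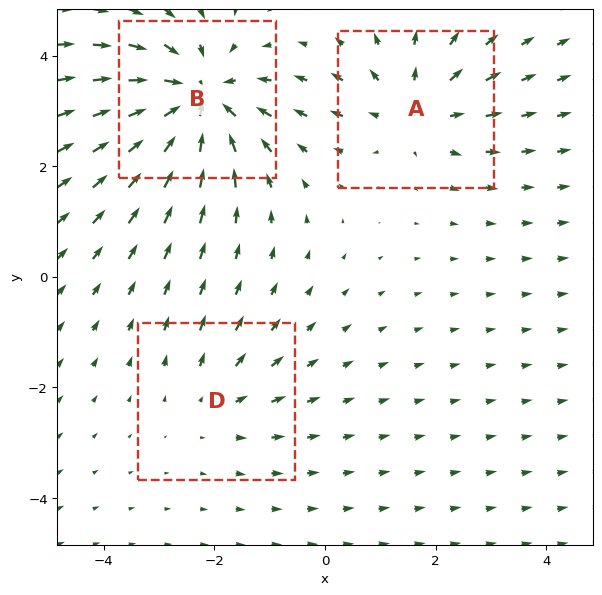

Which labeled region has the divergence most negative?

Divergence at each region's feature centre — A: about +3, B: about -5, D: about +2. Region B is most negative.

B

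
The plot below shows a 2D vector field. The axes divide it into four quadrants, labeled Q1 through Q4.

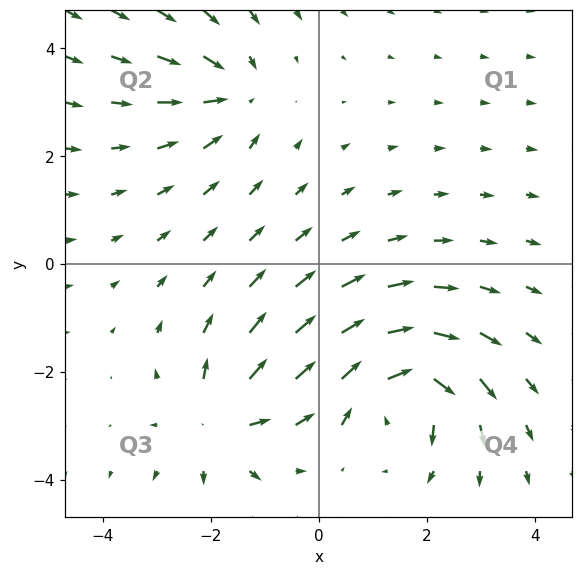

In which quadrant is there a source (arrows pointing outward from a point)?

Q3

The source sits at approximately (-1.8, -2.9), which lies in quadrant Q3. The divergence there is about +4, positive as expected for a source.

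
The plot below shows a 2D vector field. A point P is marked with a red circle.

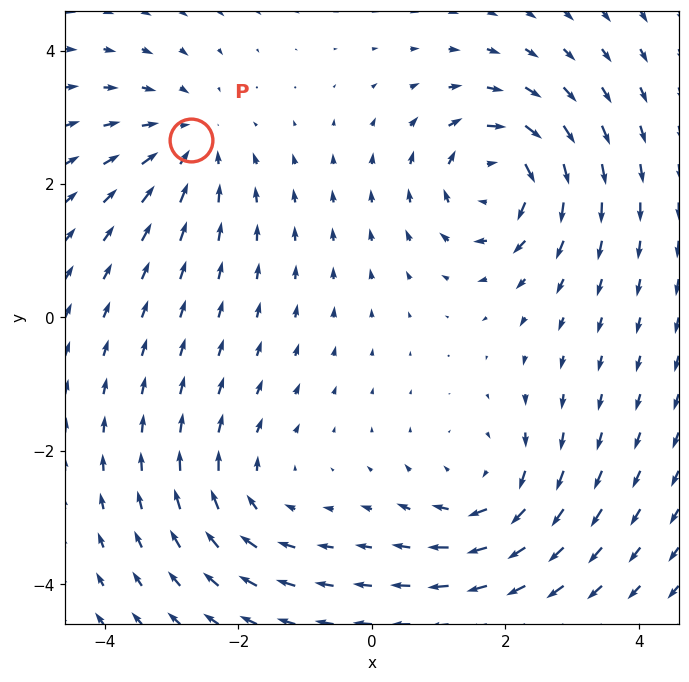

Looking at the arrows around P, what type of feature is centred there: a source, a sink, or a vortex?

sink

At P (-2.7, 2.7) the arrows converge inward. Divergence about -4, curl ≈0 — negative divergence with near-zero curl is a sink.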